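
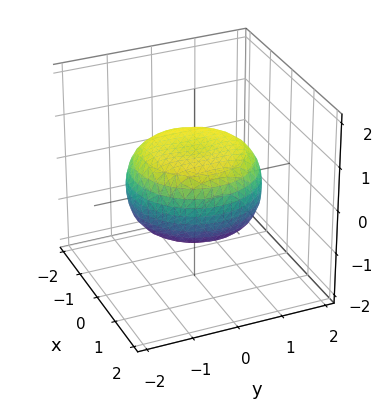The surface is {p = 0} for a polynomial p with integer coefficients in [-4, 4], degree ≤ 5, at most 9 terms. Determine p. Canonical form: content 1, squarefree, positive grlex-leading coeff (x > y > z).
x^4 + 2*x^2*y^2 + y^4 - x^2 - y^2 + 3*z^2 - 2

(a) Degree: no degree-3 surface has this shape, so deg p = 4.
(b) Symmetries: rotational symmetry about the z-axis ⇒ p depends on x, y only through x² + y².
(c) Observable constraints: a circular section at z = 0 has radius between 1 and 2.
(d) Together with the visible shape, these determine p as stated.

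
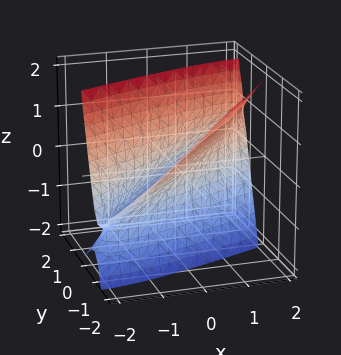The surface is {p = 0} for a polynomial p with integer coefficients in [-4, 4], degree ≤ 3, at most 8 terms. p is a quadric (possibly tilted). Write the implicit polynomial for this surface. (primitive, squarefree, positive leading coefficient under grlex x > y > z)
First, the degree is 2 — a generic line meets the surface in up to 2 points.
Then, reading off the gridlines: the surface avoids every integer z-axis point in the box; among the integer gridlines, it crosses the x-axis at x ∈ {-1, 1}.
Finally, fitting integer coefficients to these (and the overall shape) gives p.

x^2 - 3*x*y + 2*y^2 + 2*y*z - z^2 - 1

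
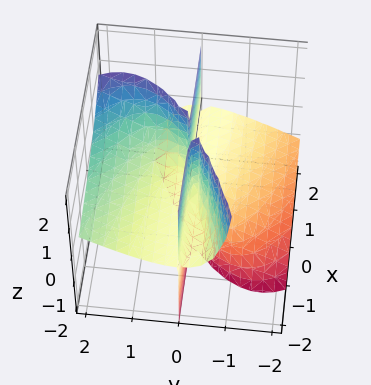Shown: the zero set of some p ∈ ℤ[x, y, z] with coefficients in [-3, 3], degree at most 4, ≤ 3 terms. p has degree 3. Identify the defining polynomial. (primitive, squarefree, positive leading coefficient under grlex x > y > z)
First, the picture has 2 separate pieces. Treating them together as one polynomial.
Then, degree: a generic line meets the surface in up to 3 points, so deg p = 3.
Next, checking where it meets the axes: one y-axis crossing is at y = 0; the visible z-axis segment lies entirely on the surface; the visible x-axis segment lies entirely on the surface.
Finally, assembling these constraints gives the stated polynomial.

2*x*y*z + 2*y^3 - 3*y^2*z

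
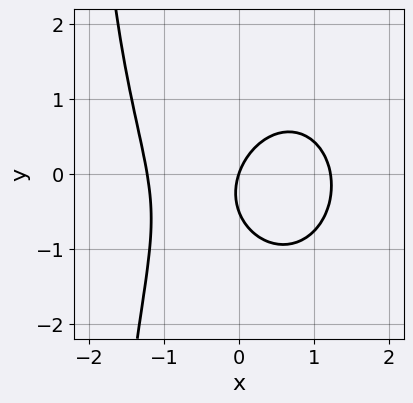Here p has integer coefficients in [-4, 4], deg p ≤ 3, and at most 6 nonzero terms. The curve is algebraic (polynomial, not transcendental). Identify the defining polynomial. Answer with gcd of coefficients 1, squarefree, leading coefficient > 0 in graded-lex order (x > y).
2*x^3 + x*y^2 + 2*y^2 - 3*x + y

Degree: the shape is more complex than any degree-2 curve, so deg p = 3.
Observable constraints: it crosses the x-axis at the gridline x = 0; one y-axis crossing is at y = 0.
Matching integer coefficients to the picture gives p.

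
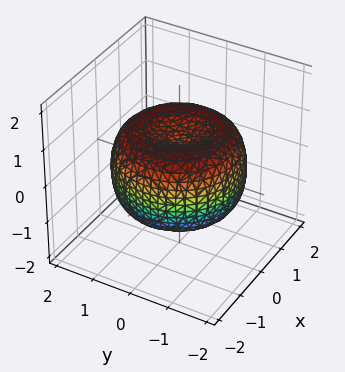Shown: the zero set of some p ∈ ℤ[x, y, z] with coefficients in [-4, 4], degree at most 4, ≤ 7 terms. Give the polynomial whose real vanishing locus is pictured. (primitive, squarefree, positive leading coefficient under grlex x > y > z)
Degree: a generic line meets the surface in up to 4 points, so deg p = 4.
Symmetries: rotational symmetry about the z-axis ⇒ p depends on x, y only through x² + y².
Against the integer gridlines: a circular section at z = 0 has radius between 1 and 2.
Together with the visible shape, these determine p as stated.

x^4 + 2*x^2*y^2 + y^4 - 2*x^2 - 2*y^2 + 2*z^2 - 1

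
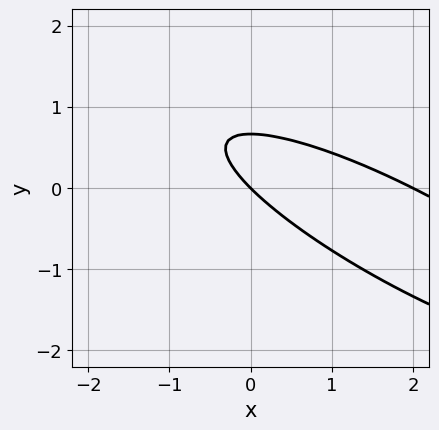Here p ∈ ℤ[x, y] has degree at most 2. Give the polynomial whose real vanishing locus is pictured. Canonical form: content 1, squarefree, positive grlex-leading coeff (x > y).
Degree: the shape is more complex than any degree-1 curve, so deg p = 2.
Checking where it meets the axes: it crosses the y-axis at the gridline y = 0; the x-axis gridline crossings are at x ∈ {0, 2}.
Together with the visible shape, these determine p as stated.

x^2 + 3*x*y + 3*y^2 - 2*x - 2*y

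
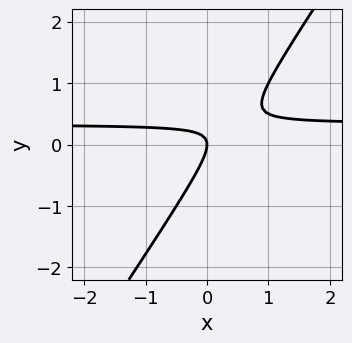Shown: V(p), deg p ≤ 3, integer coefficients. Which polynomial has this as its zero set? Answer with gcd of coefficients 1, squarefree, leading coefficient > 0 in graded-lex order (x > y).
3*x*y - 2*y^2 - x

(a) deg p = 2. The shape is more complex than any degree-1 curve.
(b) Observable constraints: one y-axis crossing is at y = 0; one x-axis crossing is at x = 0.
(c) Together with the visible shape, these determine p as stated.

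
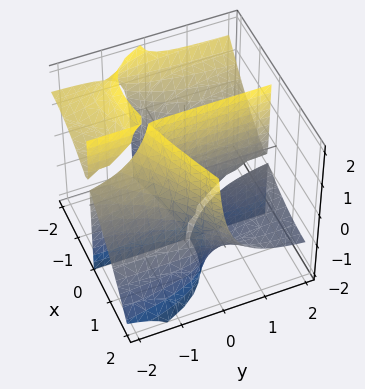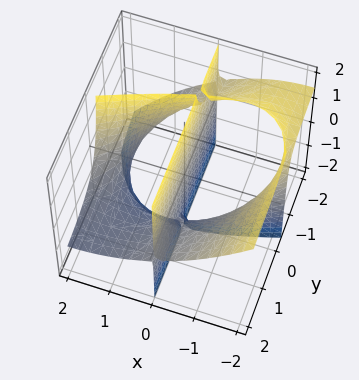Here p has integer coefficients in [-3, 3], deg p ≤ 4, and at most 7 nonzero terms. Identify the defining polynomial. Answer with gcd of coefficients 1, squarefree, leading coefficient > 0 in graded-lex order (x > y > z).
(a) The degree is 3 — the shape is more complex than any degree-2 surface.
(b) Checking where it meets the axes: it meets the x-axis at x = 0 (among the integer gridlines); the visible z-axis segment lies entirely on the surface.
(c) Solving for integer coefficients yields p as stated. Check: (0, -2, 0) on the y-axis lies on the surface, and p(0, -2, 0) = 0. ✓

x^3 - 2*x^2*y - 3*x*y*z - x*z - 3*x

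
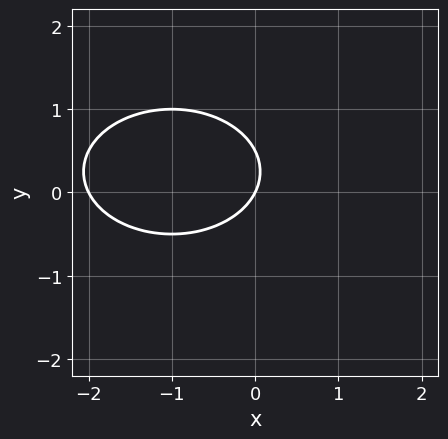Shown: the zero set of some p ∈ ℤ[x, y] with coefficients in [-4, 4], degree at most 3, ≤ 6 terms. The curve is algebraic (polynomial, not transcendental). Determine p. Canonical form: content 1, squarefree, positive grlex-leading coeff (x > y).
x^2 + 2*y^2 + 2*x - y

First, degree: the shape is more complex than any degree-1 curve, so deg p = 2.
Next, from the visible intercepts: it meets the y-axis at y = 0 (among the integer gridlines); the x-axis gridline crossings are at x ∈ {-2, 0}.
Finally, matching integer coefficients to the picture gives p.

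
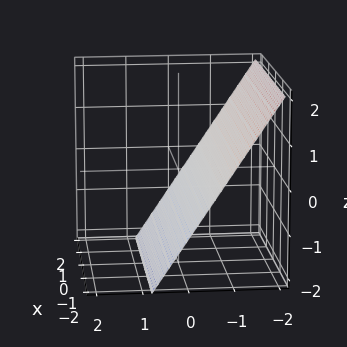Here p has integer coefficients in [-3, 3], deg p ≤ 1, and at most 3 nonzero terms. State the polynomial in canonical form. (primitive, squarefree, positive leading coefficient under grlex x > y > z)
1. Degree: every cross-section is a straight line — this is a plane, so deg p = 1.
2. Checking where it meets the axes: it misses every integer gridline on the x-axis; it crosses the z-axis at the gridline z = -1.
3. Solving for integer coefficients yields p as stated.

3*y + 2*z + 2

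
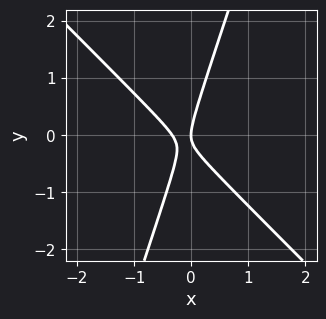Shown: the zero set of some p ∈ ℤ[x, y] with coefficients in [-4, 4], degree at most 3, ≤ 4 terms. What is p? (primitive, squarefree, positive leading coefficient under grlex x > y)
1. Degree: the shape is more complex than any degree-1 curve, so deg p = 2.
2. Against the integer gridlines: it crosses the y-axis at the gridline y = 0; it crosses the x-axis at the gridline x = 0.
3. The integer polynomial consistent with all of this is the stated p.

3*x^2 + 2*x*y - y^2 + x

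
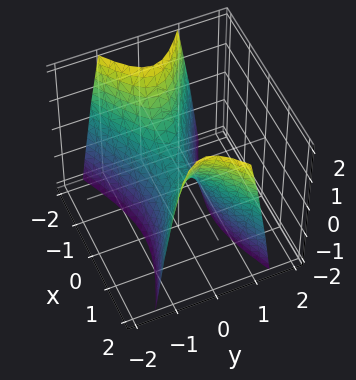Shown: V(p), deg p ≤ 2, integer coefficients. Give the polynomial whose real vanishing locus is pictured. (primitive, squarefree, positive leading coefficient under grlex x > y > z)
x^2 - 3*y^2 - z

First, degree: a hyperbolic paraboloid; a quadric, so deg p = 2.
Next, symmetries: mirror symmetry x ↦ −x ⇒ only even powers of x; it's symmetric under y → −y, forcing even powers of y.
Then, from the visible intercepts: it crosses the x-axis at the gridline x = 0; one z-axis crossing is at z = 0; one y-axis crossing is at y = 0.
Finally, matching integer coefficients to the picture gives p.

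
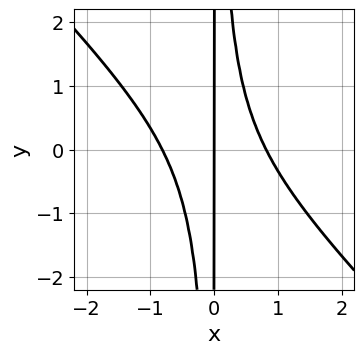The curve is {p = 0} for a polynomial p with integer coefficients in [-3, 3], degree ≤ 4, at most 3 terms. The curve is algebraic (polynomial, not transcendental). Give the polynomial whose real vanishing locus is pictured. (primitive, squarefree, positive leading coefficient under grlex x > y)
1. deg p = 3. A generic line meets the curve in up to 3 points.
2. From the visible intercepts: the visible y-axis segment lies entirely on the curve; it meets the x-axis at x = 0 (among the integer gridlines).
3. These observations pin down the coefficients.

3*x^3 + 3*x^2*y - 2*x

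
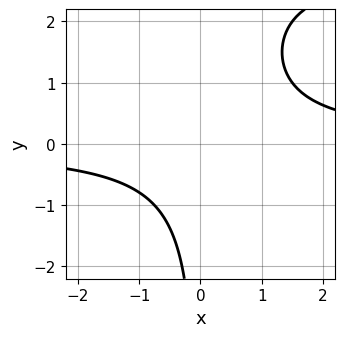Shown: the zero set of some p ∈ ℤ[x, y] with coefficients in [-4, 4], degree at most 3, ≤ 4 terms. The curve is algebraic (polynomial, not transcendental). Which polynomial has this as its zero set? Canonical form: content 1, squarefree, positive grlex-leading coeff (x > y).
deg p = 3.
Against the integer gridlines: it misses every integer gridline on the y-axis; no x-intercept at any integer in the box.
Solving for integer coefficients yields p as stated.

x*y^2 - 3*x*y + 3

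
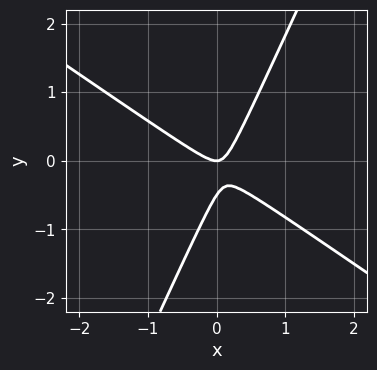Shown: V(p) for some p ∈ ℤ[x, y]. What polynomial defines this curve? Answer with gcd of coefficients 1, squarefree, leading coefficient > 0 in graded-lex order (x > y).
First, the degree is 2 — the shape is more complex than any degree-1 curve.
Next, against the integer gridlines: one y-axis crossing is at y = 0; one x-axis crossing is at x = 0.
Finally, these observations pin down the coefficients.

3*x^2 + 3*x*y - 2*y^2 - y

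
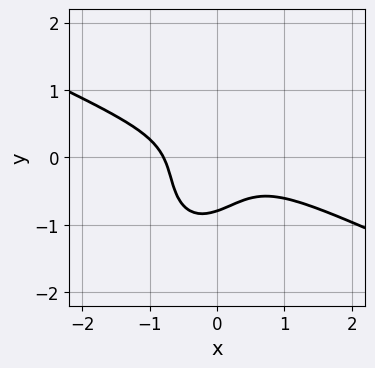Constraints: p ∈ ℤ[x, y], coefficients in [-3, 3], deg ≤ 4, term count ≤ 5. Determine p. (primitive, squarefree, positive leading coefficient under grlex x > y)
2*x^3 + 3*x^2*y - 2*x*y^2 + 2*y^3 + 1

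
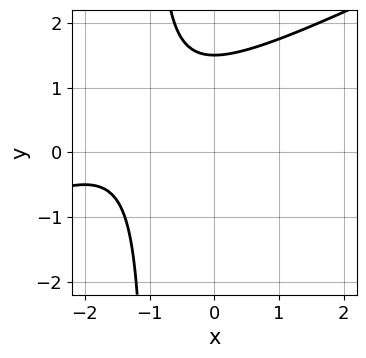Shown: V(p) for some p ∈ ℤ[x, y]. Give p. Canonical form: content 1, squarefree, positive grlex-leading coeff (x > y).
x^2 - 2*x*y + 3*x - 2*y + 3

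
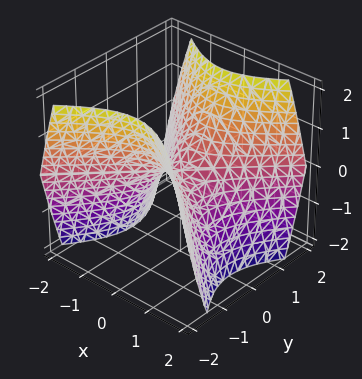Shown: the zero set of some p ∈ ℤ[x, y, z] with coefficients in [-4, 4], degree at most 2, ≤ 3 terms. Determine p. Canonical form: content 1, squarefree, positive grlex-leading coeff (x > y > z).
x^2 - y^2 + z

(a) The degree is 2 — a hyperbolic paraboloid; a quadric.
(b) Symmetries: it's symmetric under y → −y, forcing even powers of y; it's symmetric under x → −x, forcing even powers of x.
(c) From the axis intercepts and sections: one y-axis crossing is at y = 0; one x-axis crossing is at x = 0.
(d) Fitting integer coefficients to these (and the overall shape) gives p.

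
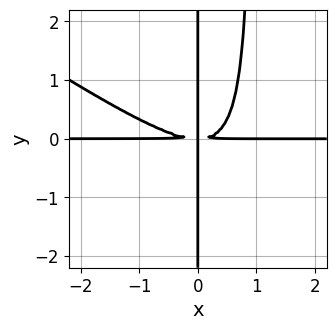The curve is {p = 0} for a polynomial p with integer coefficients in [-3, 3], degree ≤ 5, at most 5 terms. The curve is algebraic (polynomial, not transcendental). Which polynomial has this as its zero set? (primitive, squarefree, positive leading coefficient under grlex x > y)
1. The degree is 4 — a generic line meets the curve in up to 4 points.
2. From the axis intercepts and sections: every point of the y-axis in the box is on the curve; every point of the x-axis in the box is on the curve.
3. Assembling these constraints gives the stated polynomial.

2*x^3*y + 3*x^2*y^2 - 3*x*y^2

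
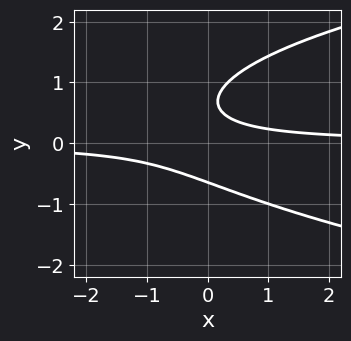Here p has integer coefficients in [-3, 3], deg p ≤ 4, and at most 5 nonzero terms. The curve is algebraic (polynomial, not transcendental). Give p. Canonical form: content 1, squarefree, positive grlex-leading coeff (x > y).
1. deg p = 3.
2. Against the integer gridlines: no x-intercept at any integer in the box.
3. Assembling these constraints gives the stated polynomial.

3*y^3 - 3*x*y - 2*y^2 - y + 1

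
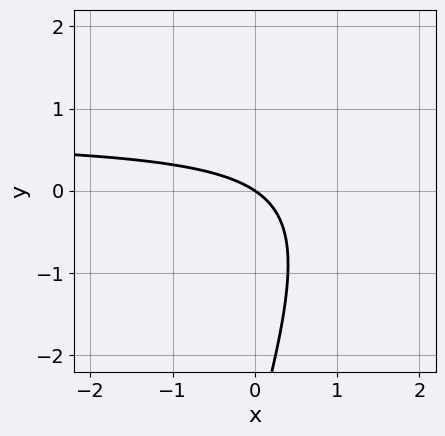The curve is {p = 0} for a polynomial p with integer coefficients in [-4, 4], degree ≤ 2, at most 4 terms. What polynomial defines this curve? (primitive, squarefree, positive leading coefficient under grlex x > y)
The degree is 2 — no degree-1 curve has this shape.
From the axis intercepts and sections: it crosses the y-axis at the gridline y = 0; it crosses the x-axis at the gridline x = 0.
The integer polynomial consistent with all of this is the stated p.

3*x*y - y^2 - 2*x - 3*y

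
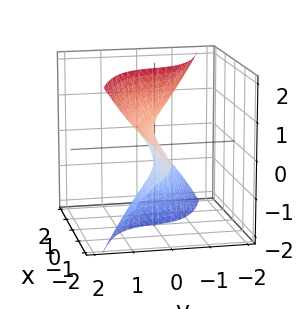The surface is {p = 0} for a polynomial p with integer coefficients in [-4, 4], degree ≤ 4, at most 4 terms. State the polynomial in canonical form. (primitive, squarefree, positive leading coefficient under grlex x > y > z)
2*x*z^2 + 3*y^3 + 2*y

The degree is 3 — no degree-2 surface has this shape.
Against the integer gridlines: it crosses the y-axis at the gridline y = 0; every point of the z-axis in the box is on the surface.
Assembling these constraints gives the stated polynomial. Check: (1, 0, 0) on the x-axis lies on the surface, and p(1, 0, 0) = 0. ✓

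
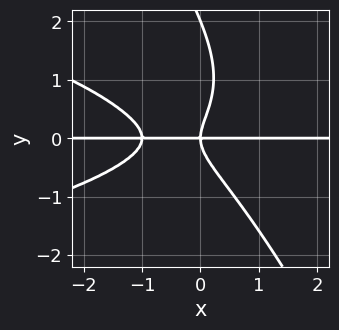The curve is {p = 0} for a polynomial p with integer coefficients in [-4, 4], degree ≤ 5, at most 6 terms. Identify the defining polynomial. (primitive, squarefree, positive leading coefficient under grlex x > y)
(a) Degree: a generic line meets the curve in up to 4 points, so deg p = 4.
(b) Against the integer gridlines: the y-axis gridline crossings are at y ∈ {0, 2}; the visible x-axis segment lies entirely on the curve.
(c) Fitting integer coefficients to these (and the overall shape) gives p.

2*x*y^3 + y^4 + 2*x^2*y - 2*y^3 + 2*x*y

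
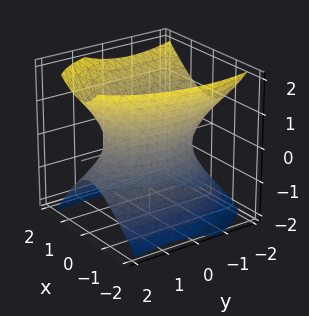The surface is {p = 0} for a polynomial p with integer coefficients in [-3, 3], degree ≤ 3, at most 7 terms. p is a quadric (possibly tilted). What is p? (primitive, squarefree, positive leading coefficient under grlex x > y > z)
3*x^2 - x*z + y^2 + y*z - 2*z^2 - 2

Degree: a generic line meets the surface in up to 2 points, so deg p = 2.
Observable constraints: it misses every integer gridline on the z-axis.
Together with the visible shape, these determine p as stated.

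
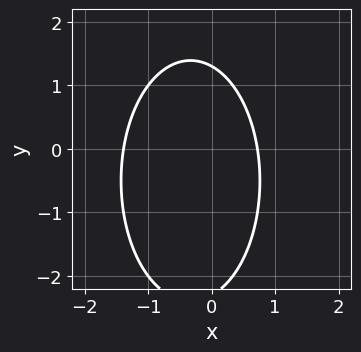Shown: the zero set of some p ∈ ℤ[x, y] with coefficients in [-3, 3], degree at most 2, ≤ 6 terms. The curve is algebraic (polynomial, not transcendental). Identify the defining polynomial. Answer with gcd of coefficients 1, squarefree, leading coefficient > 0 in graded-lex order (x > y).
(a) deg p = 2. A generic line meets the curve in up to 2 points.
(b) The integer polynomial consistent with all of this is the stated p.

3*x^2 + y^2 + 2*x + y - 3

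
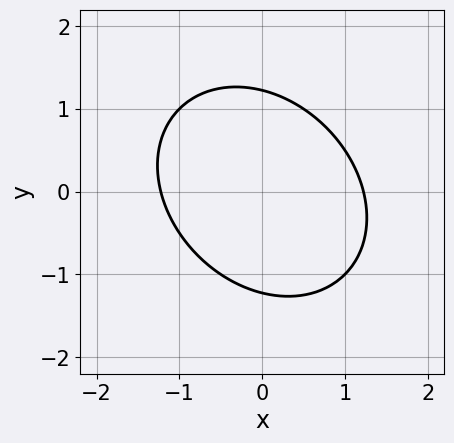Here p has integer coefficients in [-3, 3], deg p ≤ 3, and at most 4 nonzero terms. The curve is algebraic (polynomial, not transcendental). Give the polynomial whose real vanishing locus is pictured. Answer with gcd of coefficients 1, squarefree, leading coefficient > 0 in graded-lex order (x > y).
2*x^2 + x*y + 2*y^2 - 3

First, the degree is 2 — no degree-1 curve has this shape.
Finally, solving for integer coefficients yields p as stated.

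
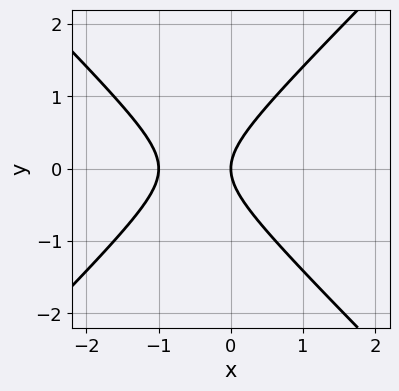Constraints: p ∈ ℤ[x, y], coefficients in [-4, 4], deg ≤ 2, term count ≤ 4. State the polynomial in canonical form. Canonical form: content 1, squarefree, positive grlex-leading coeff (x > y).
x^2 - y^2 + x

1. The degree is 2 — the shape is more complex than any degree-1 curve.
2. Symmetries: mirror symmetry y ↦ −y ⇒ only even powers of y.
3. Observable constraints: the x-axis gridline crossings are at x ∈ {-1, 0}; it meets the y-axis at y = 0 (among the integer gridlines).
4. The integer polynomial consistent with all of this is the stated p.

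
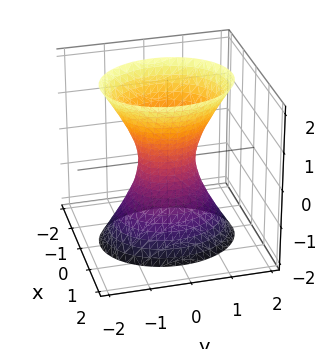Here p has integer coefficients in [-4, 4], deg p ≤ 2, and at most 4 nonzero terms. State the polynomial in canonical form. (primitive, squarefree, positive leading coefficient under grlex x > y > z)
First, the degree is 2 — one connected sheet with a waist; a quadric.
Next, symmetries: the y ↦ −y reflection is a symmetry, so y appears only in even powers; the x ↦ −x reflection is a symmetry, so x appears only in even powers; mirror symmetry z ↦ −z ⇒ only even powers of z.
Then, against the integer gridlines: the surface avoids every integer z-axis point in the box.
Finally, matching integer coefficients to the picture gives p.

3*x^2 + 2*y^2 - z^2 - 1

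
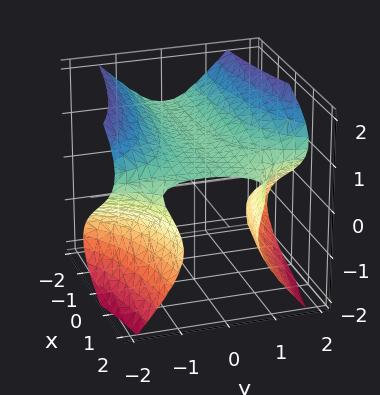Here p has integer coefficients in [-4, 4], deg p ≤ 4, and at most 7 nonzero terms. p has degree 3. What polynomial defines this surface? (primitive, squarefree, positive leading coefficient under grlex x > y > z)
1. Degree: a generic line meets the surface in up to 3 points, so deg p = 3.
2. From the axis intercepts and sections: it misses every integer gridline on the x-axis; the surface avoids every integer y-axis point in the box.
3. These observations pin down the coefficients. Check: (0, 0, 1) on the z-axis lies on the surface, and p(0, 0, 1) = 0. ✓

2*x*y^2 - 3*y^2*z + 3*z^3 + y - 3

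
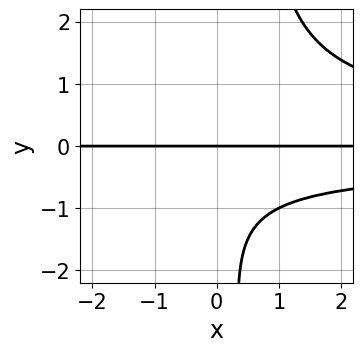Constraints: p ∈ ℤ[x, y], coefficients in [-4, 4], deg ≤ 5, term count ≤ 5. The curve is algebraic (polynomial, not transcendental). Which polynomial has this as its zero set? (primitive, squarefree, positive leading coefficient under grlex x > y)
2*x*y^3 - y^3 - 2*y^2 - 3*y

The degree is 4 — no degree-3 curve has this shape.
Observable constraints: it crosses the y-axis at the gridline y = 0; every point of the x-axis in the box is on the curve.
Solving for integer coefficients yields p as stated.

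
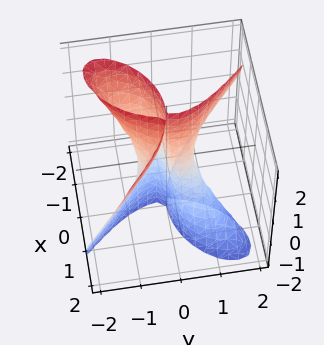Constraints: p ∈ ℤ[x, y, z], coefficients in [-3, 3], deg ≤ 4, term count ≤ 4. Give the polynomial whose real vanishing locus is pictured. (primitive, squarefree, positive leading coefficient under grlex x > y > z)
2*x^3 + 3*x*y*z + 2*y^3 - y

1. deg p = 3.
2. Checking where it meets the axes: it crosses the y-axis at the gridline y = 0; every point of the z-axis in the box is on the surface.
3. Assembling these constraints gives the stated polynomial.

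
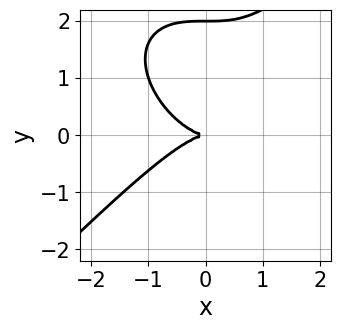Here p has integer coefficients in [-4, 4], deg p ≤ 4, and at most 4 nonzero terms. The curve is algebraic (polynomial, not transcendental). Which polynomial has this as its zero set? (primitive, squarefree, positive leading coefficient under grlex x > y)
(a) Degree: a generic line meets the curve in up to 3 points, so deg p = 3.
(b) From the visible intercepts: the y-axis gridline crossings are at y ∈ {0, 2}; one x-axis crossing is at x = 0.
(c) Together with the visible shape, these determine p as stated.

x^3 - y^3 + 2*y^2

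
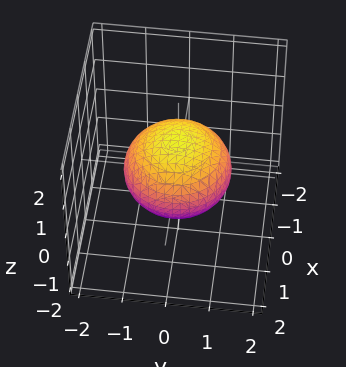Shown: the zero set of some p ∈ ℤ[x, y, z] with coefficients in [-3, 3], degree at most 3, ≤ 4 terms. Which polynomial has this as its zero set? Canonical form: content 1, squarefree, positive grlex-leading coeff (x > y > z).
2*x^2 + 2*y^2 + 3*z^2 - 3

1. deg p = 2. A generic line meets the surface in up to 2 points.
2. Symmetries: rotational symmetry about the z-axis ⇒ p depends on x, y only through x² + y².
3. From the visible intercepts: the z-axis gridline crossings are at z ∈ {-1, 1}; a circular section at z = 0 has radius between 1 and 2.
4. Assembling these constraints gives the stated polynomial.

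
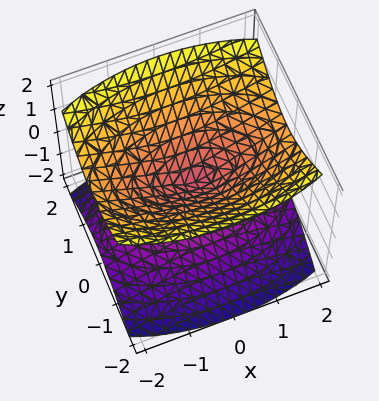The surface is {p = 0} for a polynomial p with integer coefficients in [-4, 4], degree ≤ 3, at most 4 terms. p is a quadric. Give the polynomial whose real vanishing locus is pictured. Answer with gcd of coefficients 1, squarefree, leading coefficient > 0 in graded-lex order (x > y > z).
(a) I count 2 distinct pieces. They look like related sheets of one shape, so recover p as a whole.
(b) The degree is 2 — a double cone through the origin; a quadric.
(c) Symmetries: the z ↦ −z reflection is a symmetry, so z appears only in even powers; it's symmetric under x → −x, forcing even powers of x; the y ↦ −y reflection is a symmetry, so y appears only in even powers.
(d) Observable constraints: it crosses the x-axis at the gridline x = 0; it crosses the y-axis at the gridline y = 0; it meets the z-axis at z = 0 (among the integer gridlines).
(e) Fitting integer coefficients to these (and the overall shape) gives p.

x^2 + 3*y^2 - 3*z^2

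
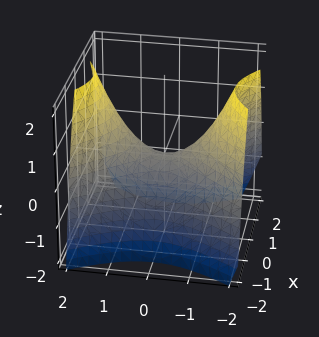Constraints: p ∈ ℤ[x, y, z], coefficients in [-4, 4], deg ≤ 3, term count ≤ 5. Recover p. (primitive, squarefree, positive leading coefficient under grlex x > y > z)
3*x^2 - 2*y^2 + 3*z

The degree is 2 — a saddle surface; a quadric.
Symmetries: the y ↦ −y reflection is a symmetry, so y appears only in even powers; mirror symmetry x ↦ −x ⇒ only even powers of x.
Reading off the gridlines: it meets the x-axis at x = 0 (among the integer gridlines); it meets the z-axis at z = 0 (among the integer gridlines); it crosses the y-axis at the gridline y = 0.
Fitting integer coefficients to these (and the overall shape) gives p.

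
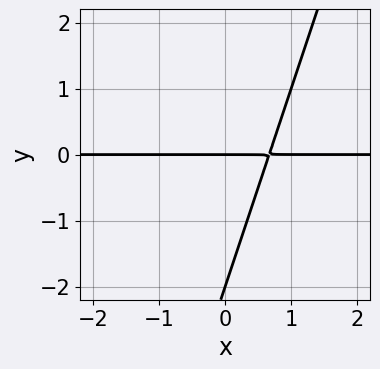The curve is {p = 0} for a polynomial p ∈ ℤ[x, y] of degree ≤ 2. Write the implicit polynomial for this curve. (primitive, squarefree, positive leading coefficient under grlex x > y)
The degree is 2 — the shape is more complex than any degree-1 curve.
Reading off the gridlines: the visible x-axis segment lies entirely on the curve; among the integer gridlines, it crosses the y-axis at y ∈ {-2, 0}.
Fitting integer coefficients to these (and the overall shape) gives p.

3*x*y - y^2 - 2*y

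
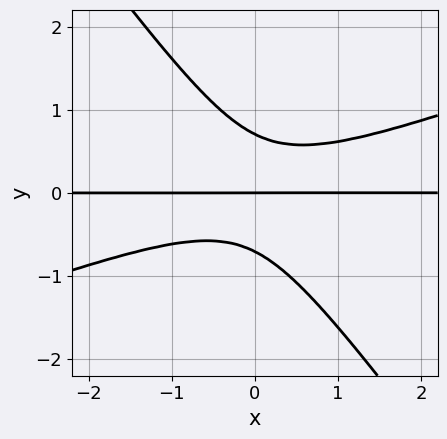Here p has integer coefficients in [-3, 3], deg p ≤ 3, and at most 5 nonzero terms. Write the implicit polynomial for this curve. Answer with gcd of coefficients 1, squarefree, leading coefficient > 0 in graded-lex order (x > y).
x^2*y - 2*x*y^2 - 2*y^3 + y

1. The degree is 3 — no degree-2 curve has this shape.
2. Checking where it meets the axes: it crosses the y-axis at the gridline y = 0; the visible x-axis segment lies entirely on the curve.
3. Fitting integer coefficients to these (and the overall shape) gives p.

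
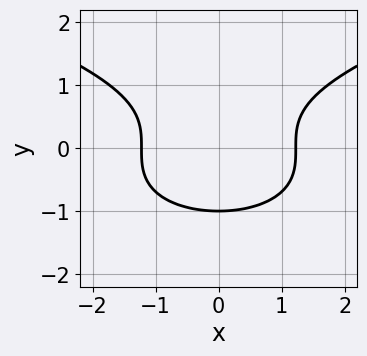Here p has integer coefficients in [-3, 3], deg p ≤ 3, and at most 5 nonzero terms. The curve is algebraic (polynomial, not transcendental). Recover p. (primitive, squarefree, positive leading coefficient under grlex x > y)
deg p = 3. A generic line meets the curve in up to 3 points.
Symmetries: mirror symmetry x ↦ −x ⇒ only even powers of x.
Reading off the gridlines: it meets the y-axis at y = -1 (among the integer gridlines).
Matching integer coefficients to the picture gives p.

3*y^3 - 2*x^2 + 3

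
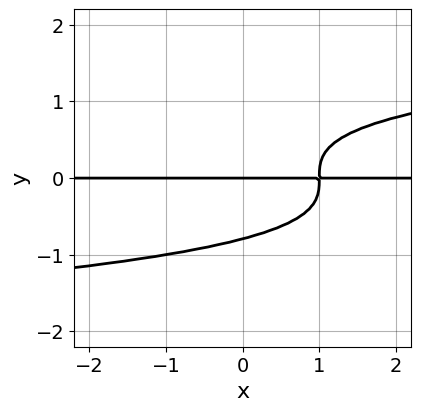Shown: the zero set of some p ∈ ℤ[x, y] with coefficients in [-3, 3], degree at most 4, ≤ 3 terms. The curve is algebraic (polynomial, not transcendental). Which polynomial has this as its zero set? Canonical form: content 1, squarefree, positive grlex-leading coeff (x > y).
(a) deg p = 4.
(b) Reading off the gridlines: the visible x-axis segment lies entirely on the curve; one y-axis crossing is at y = 0.
(c) Assembling these constraints gives the stated polynomial.

2*y^4 - x*y + y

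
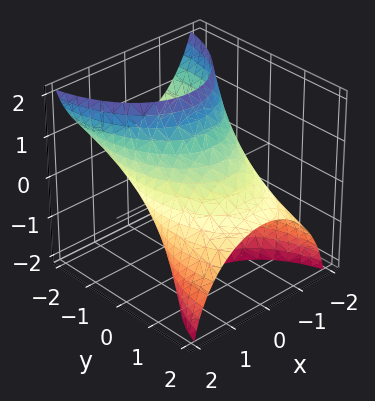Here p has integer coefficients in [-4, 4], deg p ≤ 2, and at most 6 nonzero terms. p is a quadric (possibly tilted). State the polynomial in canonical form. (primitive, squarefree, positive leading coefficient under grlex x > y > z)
2*x^2 + y^2 + 3*y*z + z^2 - 3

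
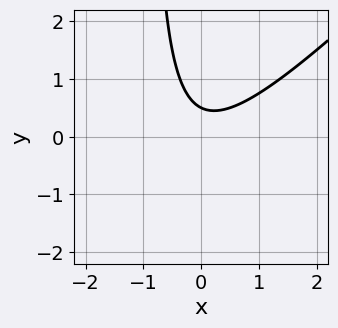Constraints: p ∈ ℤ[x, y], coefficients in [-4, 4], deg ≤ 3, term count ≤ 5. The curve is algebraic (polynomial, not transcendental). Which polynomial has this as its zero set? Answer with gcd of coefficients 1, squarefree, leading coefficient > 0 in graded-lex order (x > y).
2*x^2 - 2*x*y - 2*y + 1

(a) The degree is 2 — a generic line meets the curve in up to 2 points.
(b) Observable constraints: it misses every integer gridline on the x-axis.
(c) Fitting integer coefficients to these (and the overall shape) gives p.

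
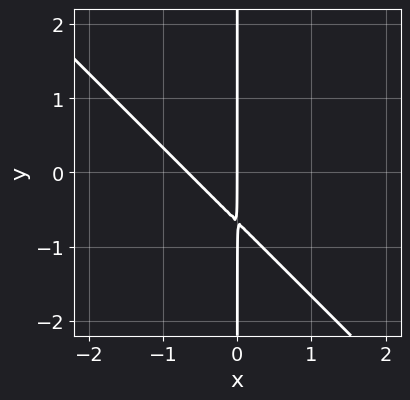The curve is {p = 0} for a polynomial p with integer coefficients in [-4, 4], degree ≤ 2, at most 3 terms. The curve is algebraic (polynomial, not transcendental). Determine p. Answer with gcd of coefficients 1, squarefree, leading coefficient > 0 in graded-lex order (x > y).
3*x^2 + 3*x*y + 2*x

(a) Degree: the shape is more complex than any degree-1 curve, so deg p = 2.
(b) Against the integer gridlines: it crosses the x-axis at the gridline x = 0; the visible y-axis segment lies entirely on the curve.
(c) Solving for integer coefficients yields p as stated.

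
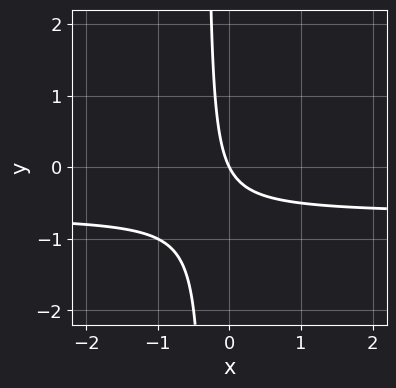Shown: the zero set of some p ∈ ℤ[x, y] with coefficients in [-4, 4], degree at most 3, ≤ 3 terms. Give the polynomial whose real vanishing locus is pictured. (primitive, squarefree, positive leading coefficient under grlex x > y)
3*x*y + 2*x + y

First, degree: a generic line meets the curve in up to 2 points, so deg p = 2.
Next, against the integer gridlines: it meets the x-axis at x = 0 (among the integer gridlines); it crosses the y-axis at the gridline y = 0.
Finally, putting this together gives p.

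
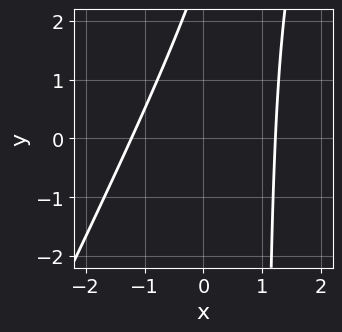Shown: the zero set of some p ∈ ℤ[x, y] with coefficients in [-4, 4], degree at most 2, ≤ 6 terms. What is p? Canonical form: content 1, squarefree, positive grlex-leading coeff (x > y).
(a) deg p = 2.
(b) Checking where it meets the axes: it misses every integer gridline on the y-axis.
(c) Assembling these constraints gives the stated polynomial.

2*x^2 - x*y + y - 3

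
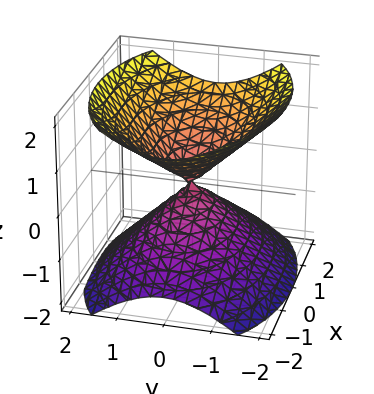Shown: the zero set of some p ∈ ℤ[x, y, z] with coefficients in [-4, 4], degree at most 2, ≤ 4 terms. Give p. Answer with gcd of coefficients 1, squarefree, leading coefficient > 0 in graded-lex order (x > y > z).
x^2 + 2*y^2 - 2*z^2

First, there are 2 components. Treating them together as one polynomial.
Then, the degree is 2 — two nappes meeting at a single point; a quadric.
Then, symmetries: mirror symmetry z ↦ −z ⇒ only even powers of z; it's symmetric under x → −x, forcing even powers of x; the y ↦ −y reflection is a symmetry, so y appears only in even powers.
Then, from the visible intercepts: it meets the z-axis at z = 0 (among the integer gridlines); one y-axis crossing is at y = 0; it meets the x-axis at x = 0 (among the integer gridlines).
Finally, the integer polynomial consistent with all of this is the stated p.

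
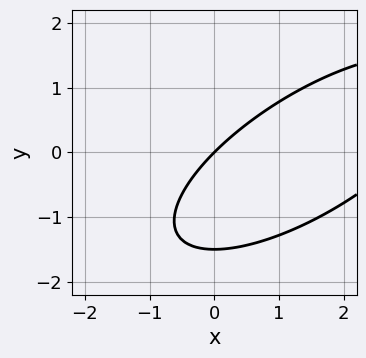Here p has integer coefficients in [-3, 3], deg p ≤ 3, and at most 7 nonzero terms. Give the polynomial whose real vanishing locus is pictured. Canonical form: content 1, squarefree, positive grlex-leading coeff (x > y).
x^2 - 2*x*y + 2*y^2 - 3*x + 3*y

(a) deg p = 2. A generic line meets the curve in up to 2 points.
(b) Against the integer gridlines: it crosses the y-axis at the gridline y = 0; it meets the x-axis at x = 0 (among the integer gridlines).
(c) Assembling these constraints gives the stated polynomial.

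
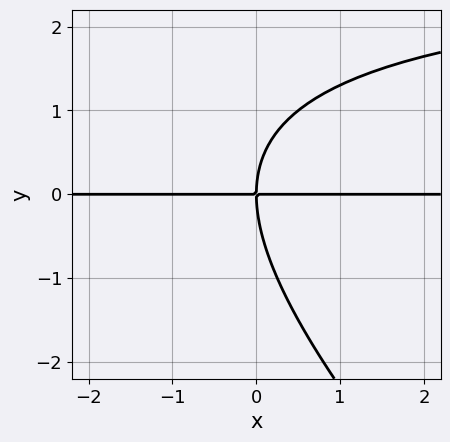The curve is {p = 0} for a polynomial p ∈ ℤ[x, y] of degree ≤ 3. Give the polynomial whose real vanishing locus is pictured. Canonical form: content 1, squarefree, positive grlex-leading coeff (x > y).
x*y^2 + y^3 - 3*x*y

First, degree: a generic line meets the curve in up to 3 points, so deg p = 3.
Next, from the visible intercepts: one y-axis crossing is at y = 0; the visible x-axis segment lies entirely on the curve.
Finally, putting this together gives p.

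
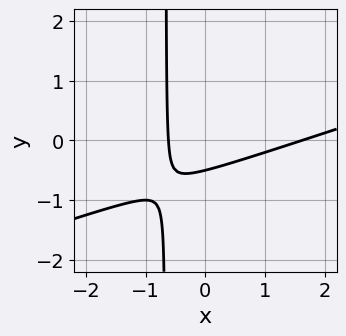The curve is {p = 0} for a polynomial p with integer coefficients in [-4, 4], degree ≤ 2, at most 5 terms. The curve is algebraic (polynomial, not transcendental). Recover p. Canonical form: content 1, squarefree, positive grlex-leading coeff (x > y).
First, the degree is 2 — the shape is more complex than any degree-1 curve.
Finally, matching integer coefficients to the picture gives p.

x^2 - 3*x*y - x - 2*y - 1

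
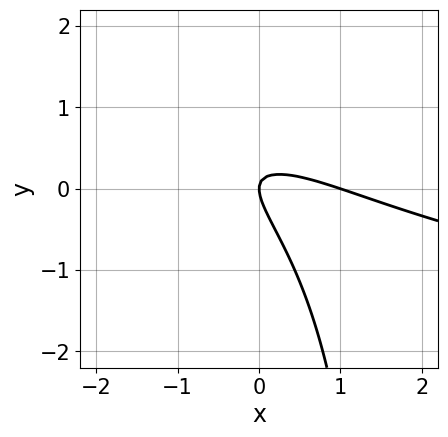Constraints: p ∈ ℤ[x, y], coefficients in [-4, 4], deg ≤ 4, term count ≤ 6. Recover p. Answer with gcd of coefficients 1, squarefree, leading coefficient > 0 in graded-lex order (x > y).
x*y^2 - x^2 - 3*x*y - 2*y^2 + x

deg p = 3.
From the visible intercepts: it meets the y-axis at y = 0 (among the integer gridlines); the x-axis gridline crossings are at x ∈ {0, 1}.
These observations pin down the coefficients.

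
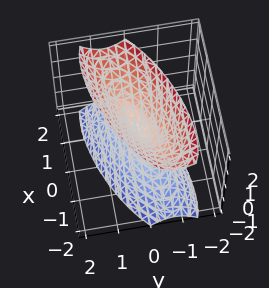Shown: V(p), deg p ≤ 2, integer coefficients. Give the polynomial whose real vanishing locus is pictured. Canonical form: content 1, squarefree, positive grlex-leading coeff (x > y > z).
I count 2 distinct pieces. Treating them together as one polynomial.
deg p = 2. A generic line meets the surface in up to 2 points.
Reading off the gridlines: one y-axis crossing is at y = 0; one x-axis crossing is at x = 0.
The integer polynomial consistent with all of this is the stated p.

x^2 - 2*x*y + 3*y^2 - z^2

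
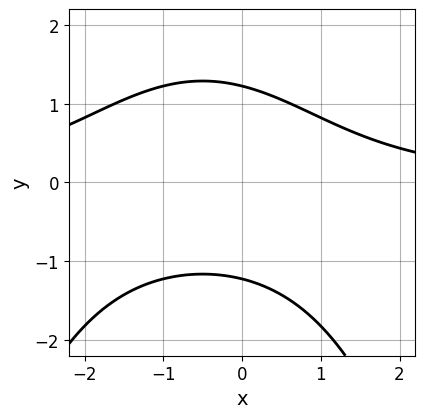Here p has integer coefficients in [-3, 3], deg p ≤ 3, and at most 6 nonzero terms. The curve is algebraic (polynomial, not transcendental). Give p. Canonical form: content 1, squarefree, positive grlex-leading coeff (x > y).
x^2*y + x*y + 2*y^2 - 3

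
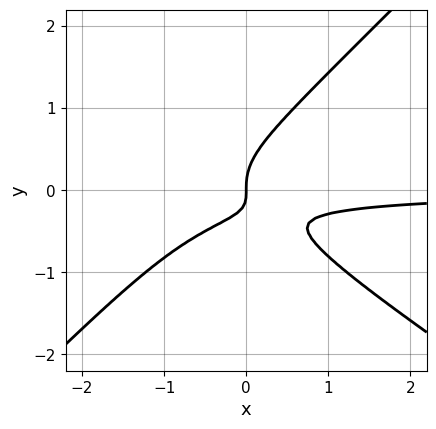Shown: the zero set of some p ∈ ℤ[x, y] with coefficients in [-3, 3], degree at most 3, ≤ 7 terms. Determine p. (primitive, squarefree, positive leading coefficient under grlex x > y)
(a) Degree: the shape is more complex than any degree-2 curve, so deg p = 3.
(b) From the visible intercepts: it crosses the x-axis at the gridline x = 0; one y-axis crossing is at y = 0.
(c) Fitting integer coefficients to these (and the overall shape) gives p.

2*x^2*y + x*y^2 - 3*y^3 + 2*x*y + x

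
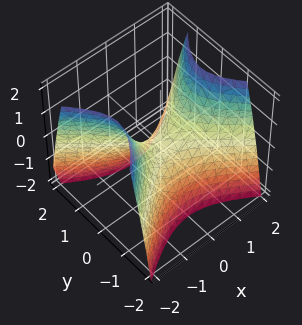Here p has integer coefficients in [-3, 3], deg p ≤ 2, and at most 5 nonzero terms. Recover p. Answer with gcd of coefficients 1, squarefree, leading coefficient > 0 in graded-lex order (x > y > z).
First, deg p = 2. A hyperbolic paraboloid; a quadric.
Next, symmetries: it's symmetric under y → −y, forcing even powers of y; the x ↦ −x reflection is a symmetry, so x appears only in even powers.
Then, checking where it meets the axes: it crosses the y-axis at the gridline y = 0; it meets the x-axis at x = 0 (among the integer gridlines).
Finally, the integer polynomial consistent with all of this is the stated p.

2*x^2 - 3*y^2 - 2*z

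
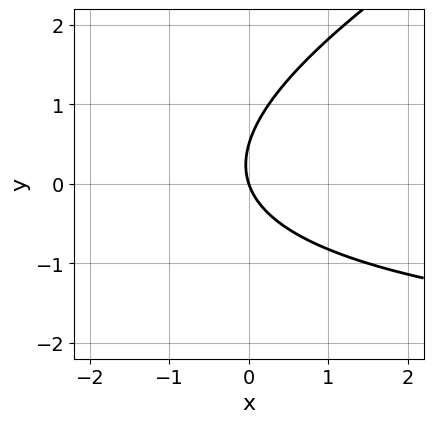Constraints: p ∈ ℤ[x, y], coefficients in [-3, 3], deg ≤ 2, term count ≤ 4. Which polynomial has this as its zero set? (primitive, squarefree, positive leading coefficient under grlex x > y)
x*y - 2*y^2 + 3*x + y

First, deg p = 2.
Then, reading off the gridlines: it meets the x-axis at x = 0 (among the integer gridlines); it crosses the y-axis at the gridline y = 0.
Finally, together with the visible shape, these determine p as stated.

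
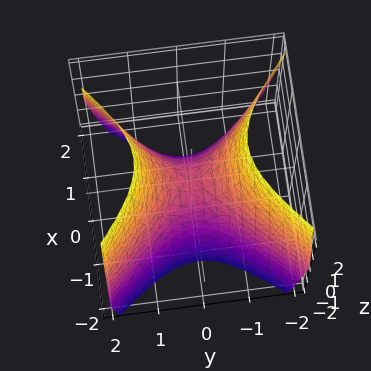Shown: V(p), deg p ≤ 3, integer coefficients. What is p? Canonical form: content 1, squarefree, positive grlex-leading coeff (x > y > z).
3*x^2 - 3*y^2 + 2*z

(a) deg p = 2.
(b) Symmetries: the x ↦ −x reflection is a symmetry, so x appears only in even powers; mirror symmetry y ↦ −y ⇒ only even powers of y.
(c) Checking where it meets the axes: one z-axis crossing is at z = 0; one x-axis crossing is at x = 0; it crosses the y-axis at the gridline y = 0.
(d) Assembling these constraints gives the stated polynomial.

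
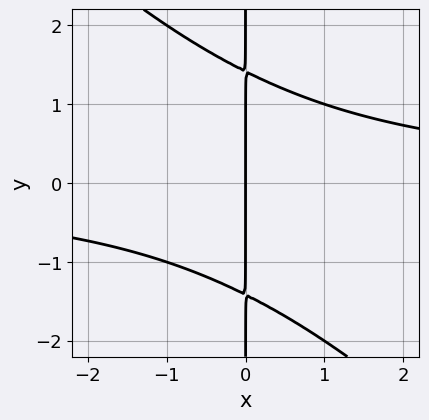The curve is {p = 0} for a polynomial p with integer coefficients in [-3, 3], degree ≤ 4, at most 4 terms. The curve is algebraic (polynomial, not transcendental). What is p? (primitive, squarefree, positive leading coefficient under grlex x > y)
(a) The degree is 3 — the shape is more complex than any degree-2 curve.
(b) From the visible intercepts: every point of the y-axis in the box is on the curve; one x-axis crossing is at x = 0.
(c) Solving for integer coefficients yields p as stated.

x^2*y + x*y^2 - 2*x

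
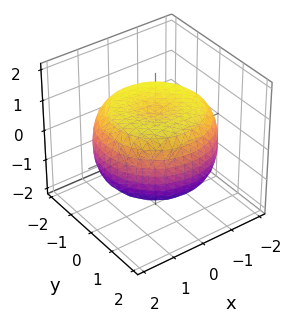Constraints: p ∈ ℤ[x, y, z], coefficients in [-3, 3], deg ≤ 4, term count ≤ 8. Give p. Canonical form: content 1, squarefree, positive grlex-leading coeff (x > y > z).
(a) deg p = 4. A generic line meets the surface in up to 4 points.
(b) Symmetries: rotational symmetry about the z-axis ⇒ p depends on x, y only through x² + y².
(c) Observable constraints: among the integer gridlines, it crosses the z-axis at z ∈ {-1, 1}; a circular section at z = -1 has radius between 1 and 2.
(d) Fitting integer coefficients to these (and the overall shape) gives p.

x^4 + 2*x^2*y^2 + y^4 - 2*x^2 - 2*y^2 + 3*z^2 - 3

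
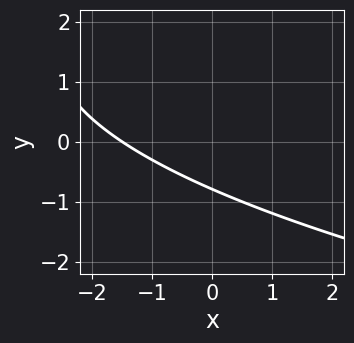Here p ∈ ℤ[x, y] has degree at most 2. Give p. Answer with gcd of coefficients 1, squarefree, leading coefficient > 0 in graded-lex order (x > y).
y^2 - 2*x - 3*y - 3

Degree: a generic line meets the curve in up to 2 points, so deg p = 2.
Solving for integer coefficients yields p as stated.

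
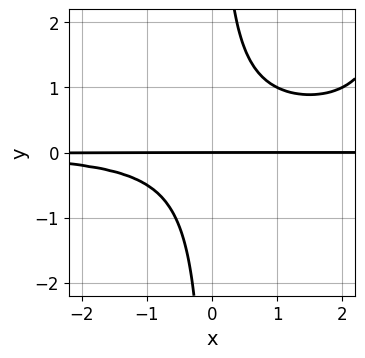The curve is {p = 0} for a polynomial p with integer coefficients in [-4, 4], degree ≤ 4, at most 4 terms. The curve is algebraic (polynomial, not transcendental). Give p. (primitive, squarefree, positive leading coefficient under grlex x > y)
x^2*y^2 - 3*x*y^2 + 2*y

Degree: no degree-3 curve has this shape, so deg p = 4.
Against the integer gridlines: it crosses the y-axis at the gridline y = 0; every point of the x-axis in the box is on the curve.
Solving for integer coefficients yields p as stated.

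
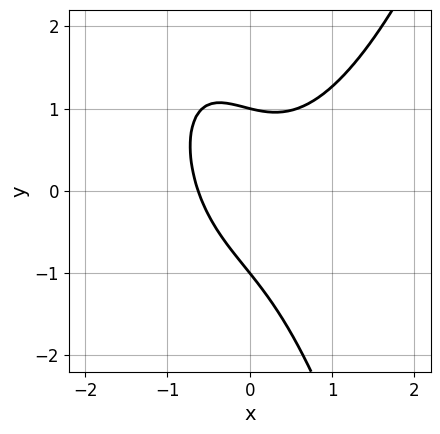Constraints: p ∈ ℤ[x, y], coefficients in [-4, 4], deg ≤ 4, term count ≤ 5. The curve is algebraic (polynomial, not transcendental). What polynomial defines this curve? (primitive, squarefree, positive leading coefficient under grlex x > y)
The degree is 3 — no degree-2 curve has this shape.
Observable constraints: the y-axis gridline crossings are at y ∈ {-1, 1}.
Solving for integer coefficients yields p as stated.

3*x^3 - 3*x*y - 2*y^2 + 2*x + 2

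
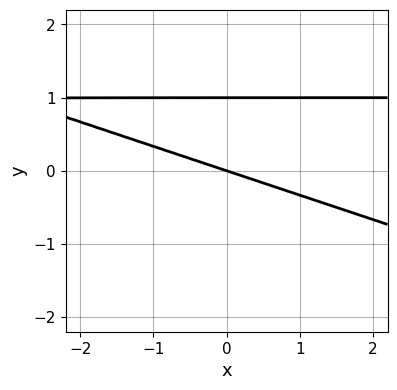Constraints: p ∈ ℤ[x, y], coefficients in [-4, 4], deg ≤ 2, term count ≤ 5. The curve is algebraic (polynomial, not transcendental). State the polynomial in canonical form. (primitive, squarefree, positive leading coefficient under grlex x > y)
x*y + 3*y^2 - x - 3*y

First, deg p = 2. No degree-1 curve has this shape.
Next, observable constraints: it crosses the x-axis at the gridline x = 0; among the integer gridlines, it crosses the y-axis at y ∈ {0, 1}.
Finally, assembling these constraints gives the stated polynomial.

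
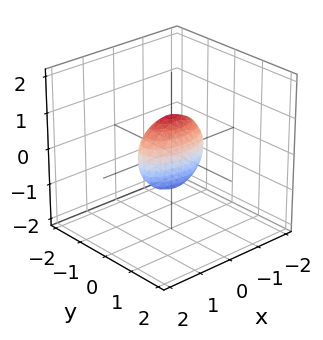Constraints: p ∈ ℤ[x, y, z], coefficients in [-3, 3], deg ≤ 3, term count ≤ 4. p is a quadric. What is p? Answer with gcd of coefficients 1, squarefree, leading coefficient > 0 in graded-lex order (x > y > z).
First, degree: bounded and convex; a quadric, so deg p = 2.
Then, symmetries: mirror symmetry z ↦ −z ⇒ only even powers of z; mirror symmetry x ↦ −x ⇒ only even powers of x; it's symmetric under y → −y, forcing even powers of y.
Then, against the integer gridlines: the x-axis gridline crossings are at x ∈ {-1, 1}; among the integer gridlines, it crosses the z-axis at z ∈ {-1, 1}.
Finally, together with the visible shape, these determine p as stated.

x^2 + 3*y^2 + z^2 - 1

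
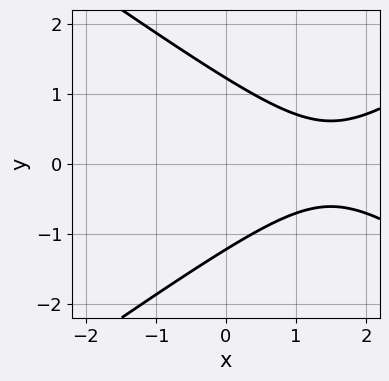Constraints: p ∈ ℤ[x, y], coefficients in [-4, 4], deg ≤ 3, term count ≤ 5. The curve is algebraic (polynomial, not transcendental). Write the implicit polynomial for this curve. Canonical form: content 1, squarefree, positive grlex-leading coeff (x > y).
x^2 - 2*y^2 - 3*x + 3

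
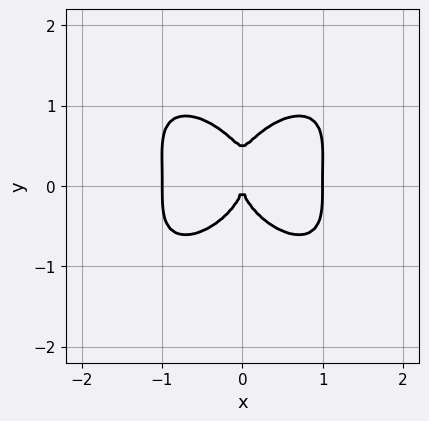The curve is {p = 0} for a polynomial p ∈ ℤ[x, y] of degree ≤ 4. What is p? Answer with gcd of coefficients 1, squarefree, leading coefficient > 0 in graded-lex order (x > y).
2*x^4 + 2*y^4 - y^3 - 2*x^2

1. deg p = 4. A generic line meets the curve in up to 4 points.
2. Symmetries: it's symmetric under x → −x, forcing even powers of x.
3. Against the integer gridlines: the x-axis gridline crossings are at x ∈ {-1, 0, 1}; it meets the y-axis at y = 0 (among the integer gridlines).
4. Together with the visible shape, these determine p as stated.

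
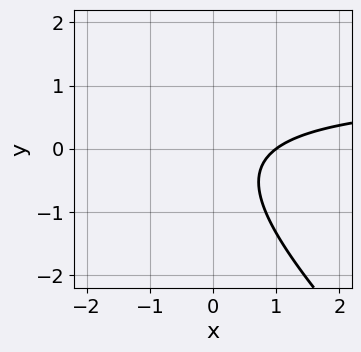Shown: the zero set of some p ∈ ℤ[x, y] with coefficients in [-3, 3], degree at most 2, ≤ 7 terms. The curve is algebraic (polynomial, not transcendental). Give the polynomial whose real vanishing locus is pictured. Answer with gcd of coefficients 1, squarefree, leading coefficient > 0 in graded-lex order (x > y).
3*x*y + 3*y^2 - 3*x + y + 3

(a) Degree: no degree-1 curve has this shape, so deg p = 2.
(b) Reading off the gridlines: it crosses the x-axis at the gridline x = 1; it misses every integer gridline on the y-axis.
(c) These observations pin down the coefficients.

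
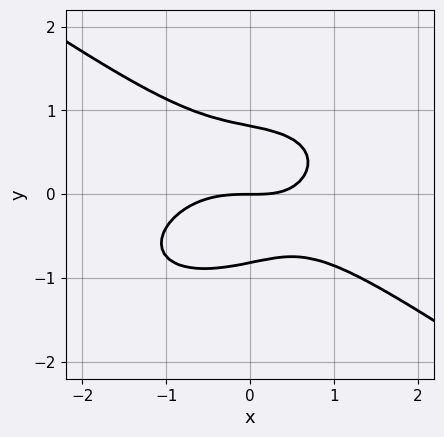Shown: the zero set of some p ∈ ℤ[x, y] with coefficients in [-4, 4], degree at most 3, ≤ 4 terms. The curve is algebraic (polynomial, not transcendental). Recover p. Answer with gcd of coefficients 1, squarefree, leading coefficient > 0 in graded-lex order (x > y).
x^3 + 3*y^3 + x*y - 2*y

1. Degree: the shape is more complex than any degree-2 curve, so deg p = 3.
2. Checking where it meets the axes: it meets the x-axis at x = 0 (among the integer gridlines); it crosses the y-axis at the gridline y = 0.
3. Putting this together gives p.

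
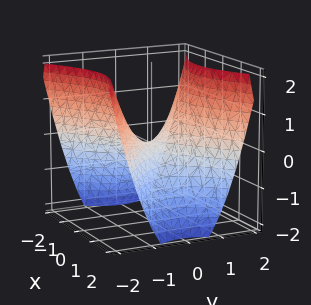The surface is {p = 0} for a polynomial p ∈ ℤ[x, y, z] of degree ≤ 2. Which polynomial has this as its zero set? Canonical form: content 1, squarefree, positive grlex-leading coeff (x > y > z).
First, the degree is 2 — a hyperbolic paraboloid; a quadric.
Next, symmetries: mirror symmetry y ↦ −y ⇒ only even powers of y; the x ↦ −x reflection is a symmetry, so x appears only in even powers.
Then, checking where it meets the axes: it crosses the z-axis at the gridline z = 0; one y-axis crossing is at y = 0; one x-axis crossing is at x = 0.
Finally, together with the visible shape, these determine p as stated.

2*x^2 - 3*y^2 + 3*z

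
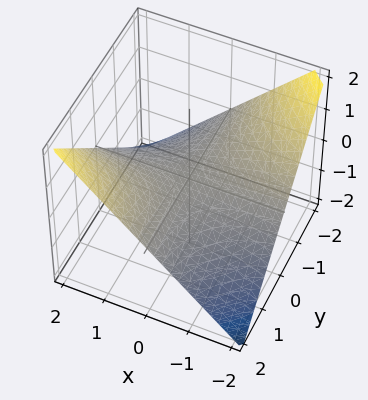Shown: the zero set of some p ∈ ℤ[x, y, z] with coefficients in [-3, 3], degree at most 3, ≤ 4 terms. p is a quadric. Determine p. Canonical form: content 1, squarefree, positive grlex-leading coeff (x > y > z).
deg p = 2.
Observable constraints: it meets the z-axis at z = 0 (among the integer gridlines); every point of the x-axis in the box is on the surface; the visible y-axis segment lies entirely on the surface.
These observations pin down the coefficients.

x*y - 2*z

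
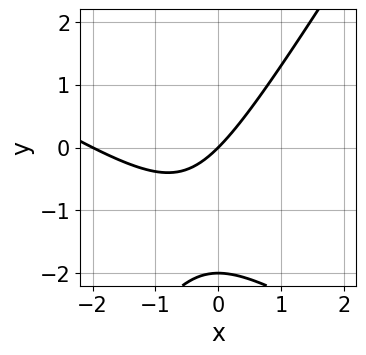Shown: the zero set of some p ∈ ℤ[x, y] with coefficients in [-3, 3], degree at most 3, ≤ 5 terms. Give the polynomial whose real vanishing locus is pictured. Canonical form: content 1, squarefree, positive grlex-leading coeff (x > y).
x^2 + x*y - y^2 + 2*x - 2*y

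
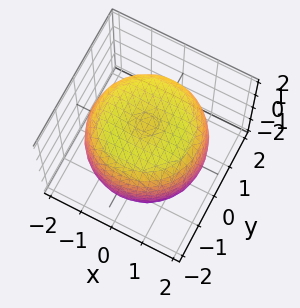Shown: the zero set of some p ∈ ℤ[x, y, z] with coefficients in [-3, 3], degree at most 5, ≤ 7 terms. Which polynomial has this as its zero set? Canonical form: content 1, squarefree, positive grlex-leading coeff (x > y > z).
x^4 + 2*x^2*y^2 + y^4 - 2*x^2 - 2*y^2 + 2*z^2 - 3

deg p = 4. No degree-3 surface has this shape.
Symmetries: rotational symmetry about the z-axis ⇒ p depends on x, y only through x² + y².
Checking where it meets the axes: a circular section at z = -1 has radius between 1 and 2.
The integer polynomial consistent with all of this is the stated p.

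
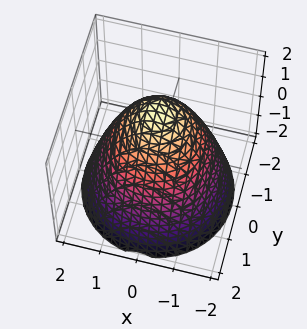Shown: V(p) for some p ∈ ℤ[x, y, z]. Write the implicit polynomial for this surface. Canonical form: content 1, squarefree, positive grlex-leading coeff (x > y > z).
1. The degree is 2 — the shape is more complex than any degree-1 surface.
2. Symmetries: the surface is invariant under rotation about z: p = q(x² + y², z).
3. From the axis intercepts and sections: a circular section at z = -1 has radius between 1 and 2; it crosses the z-axis at the gridline z = 2.
4. These observations pin down the coefficients.

x^2 + y^2 + z - 2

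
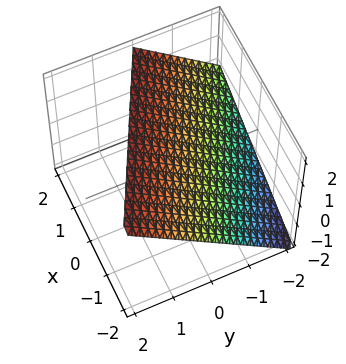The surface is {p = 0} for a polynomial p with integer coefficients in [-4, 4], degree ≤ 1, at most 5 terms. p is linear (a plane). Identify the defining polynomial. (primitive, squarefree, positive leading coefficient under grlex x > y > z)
x + 2*y - 2*z + 2

Degree: the surface is flat (a plane), so deg p = 1.
From the visible intercepts: it meets the y-axis at y = -1 (among the integer gridlines); it crosses the x-axis at the gridline x = -2.
These observations pin down the coefficients. Check: (0, 0, 1) on the z-axis lies on the surface, and p(0, 0, 1) = 0. ✓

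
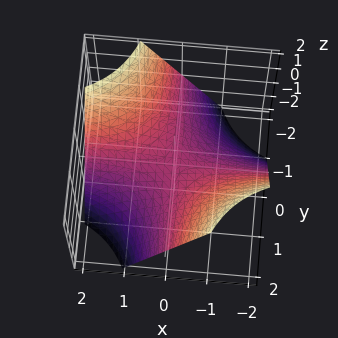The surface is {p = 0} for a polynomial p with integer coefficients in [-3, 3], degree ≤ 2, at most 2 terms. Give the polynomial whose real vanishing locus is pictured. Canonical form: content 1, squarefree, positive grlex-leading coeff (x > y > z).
x*y + z

First, deg p = 2. A hyperbolic paraboloid; a quadric.
Next, observable constraints: one z-axis crossing is at z = 0; every point of the x-axis in the box is on the surface; every point of the y-axis in the box is on the surface.
Finally, the integer polynomial consistent with all of this is the stated p.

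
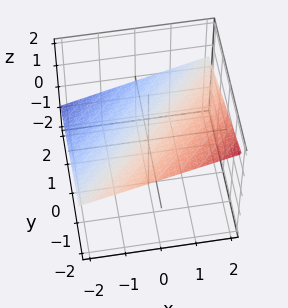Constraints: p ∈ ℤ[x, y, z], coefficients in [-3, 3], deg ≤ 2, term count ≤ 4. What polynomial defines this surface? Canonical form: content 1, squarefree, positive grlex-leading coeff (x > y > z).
x - y - 3*z + 2

1. deg p = 1. Every cross-section is a straight line — this is a plane.
2. From the axis intercepts and sections: it crosses the x-axis at the gridline x = -2; it meets the y-axis at y = 2 (among the integer gridlines).
3. The integer polynomial consistent with all of this is the stated p.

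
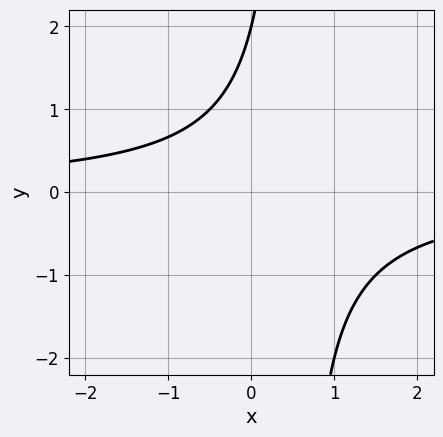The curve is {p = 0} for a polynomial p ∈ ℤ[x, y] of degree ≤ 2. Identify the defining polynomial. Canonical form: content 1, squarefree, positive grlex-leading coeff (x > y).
1. deg p = 2. A generic line meets the curve in up to 2 points.
2. Checking where it meets the axes: it meets the y-axis at y = 2 (among the integer gridlines); it misses every integer gridline on the x-axis.
3. Assembling these constraints gives the stated polynomial.

2*x*y - y + 2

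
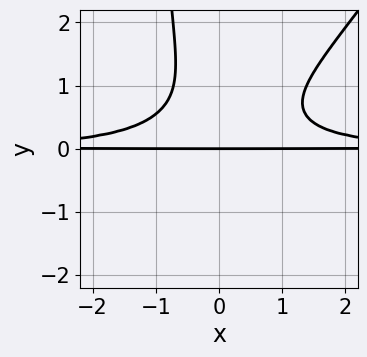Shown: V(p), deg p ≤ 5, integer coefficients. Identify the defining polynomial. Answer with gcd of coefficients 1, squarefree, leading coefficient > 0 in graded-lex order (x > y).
3*x^2*y^2 - 2*x*y^3 - 3*y^3 + 3*y^2 - 3*y

(a) The degree is 4 — a generic line meets the curve in up to 4 points.
(b) From the visible intercepts: it meets the y-axis at y = 0 (among the integer gridlines); every point of the x-axis in the box is on the curve.
(c) These observations pin down the coefficients.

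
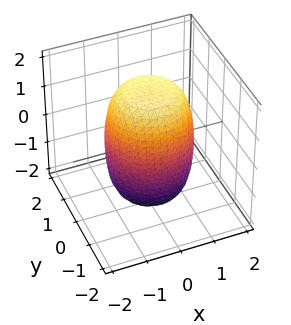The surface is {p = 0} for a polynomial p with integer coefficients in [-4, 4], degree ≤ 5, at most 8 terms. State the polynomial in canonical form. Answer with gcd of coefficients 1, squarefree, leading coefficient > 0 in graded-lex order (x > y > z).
2*x^4 + 4*x^2*y^2 + 2*y^4 - x^2 - y^2 + z^2 - 3

deg p = 4. A generic line meets the surface in up to 4 points.
Symmetry: the z-axis is an axis of rotation, so x and y enter only as x² + y².
Observable constraints: a circular section at z = 1 has radius between 1 and 2.
Assembling these constraints gives the stated polynomial.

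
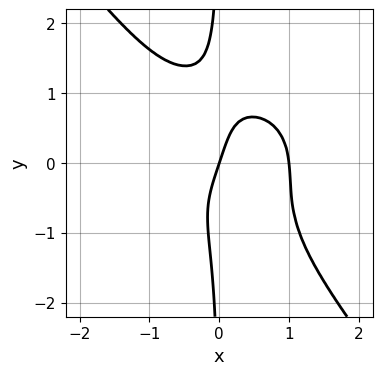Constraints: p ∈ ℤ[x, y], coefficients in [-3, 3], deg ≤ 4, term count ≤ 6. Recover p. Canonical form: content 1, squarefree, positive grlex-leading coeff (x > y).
3*x^4 + 2*x^2*y^2 + 3*x*y^3 - 3*x + y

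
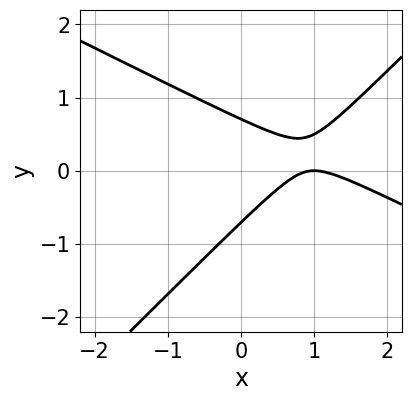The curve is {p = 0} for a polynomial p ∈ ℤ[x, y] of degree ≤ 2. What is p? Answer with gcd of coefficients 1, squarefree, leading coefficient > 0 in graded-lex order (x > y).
x^2 + x*y - 2*y^2 - 2*x + 1

deg p = 2.
Reading off the gridlines: one x-axis crossing is at x = 1.
These observations pin down the coefficients.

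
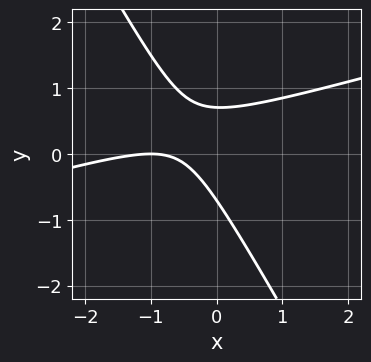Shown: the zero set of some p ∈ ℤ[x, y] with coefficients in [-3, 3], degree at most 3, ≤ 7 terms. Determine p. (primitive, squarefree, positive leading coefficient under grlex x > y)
The degree is 2 — the shape is more complex than any degree-1 curve.
Against the integer gridlines: it meets the x-axis at x = -1 (among the integer gridlines).
Solving for integer coefficients yields p as stated.

x^2 - 3*x*y - 2*y^2 + 2*x + 1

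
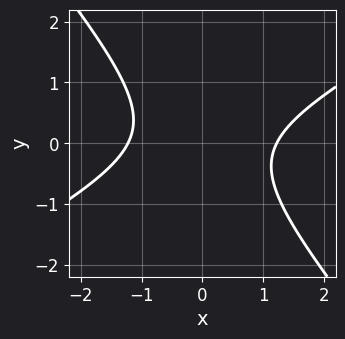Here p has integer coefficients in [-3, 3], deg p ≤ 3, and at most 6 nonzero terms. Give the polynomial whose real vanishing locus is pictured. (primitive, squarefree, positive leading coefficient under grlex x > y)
2*x^2 - 2*x*y - 3*y^2 - 3

1. Degree: no degree-1 curve has this shape, so deg p = 2.
2. Reading off the gridlines: no y-intercept at any integer in the box.
3. Fitting integer coefficients to these (and the overall shape) gives p.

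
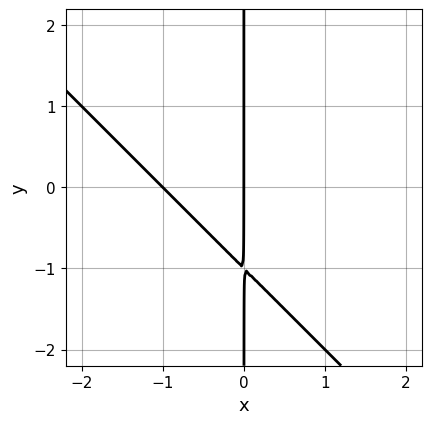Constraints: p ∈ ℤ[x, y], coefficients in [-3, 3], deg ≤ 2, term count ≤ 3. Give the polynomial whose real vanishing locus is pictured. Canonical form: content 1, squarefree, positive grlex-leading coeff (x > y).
(a) deg p = 2.
(b) Against the integer gridlines: every point of the y-axis in the box is on the curve; the x-axis gridline crossings are at x ∈ {-1, 0}.
(c) The integer polynomial consistent with all of this is the stated p.

x^2 + x*y + x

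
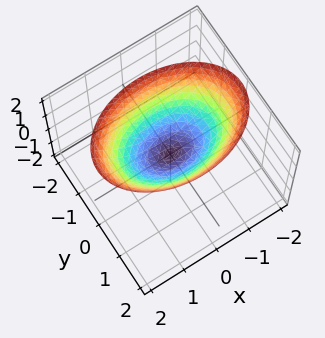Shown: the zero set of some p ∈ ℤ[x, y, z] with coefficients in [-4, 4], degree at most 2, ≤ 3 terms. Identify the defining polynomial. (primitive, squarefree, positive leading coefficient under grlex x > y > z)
x^2 + 2*y^2 - 2*z

(a) Degree: a single bowl opening along one axis; a quadric, so deg p = 2.
(b) Symmetries: it's symmetric under y → −y, forcing even powers of y; it's symmetric under x → −x, forcing even powers of x.
(c) Observable constraints: one y-axis crossing is at y = 0; it crosses the x-axis at the gridline x = 0; one z-axis crossing is at z = 0.
(d) Together with the visible shape, these determine p as stated.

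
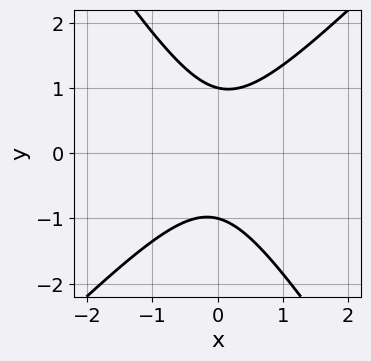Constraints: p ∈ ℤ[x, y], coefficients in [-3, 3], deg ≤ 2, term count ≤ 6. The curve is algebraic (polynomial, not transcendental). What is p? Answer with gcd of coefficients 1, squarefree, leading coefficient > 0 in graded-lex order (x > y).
deg p = 2.
Observable constraints: it misses every integer gridline on the x-axis; the y-axis gridline crossings are at y ∈ {-1, 1}.
Fitting integer coefficients to these (and the overall shape) gives p.

3*x^2 - x*y - 2*y^2 + 2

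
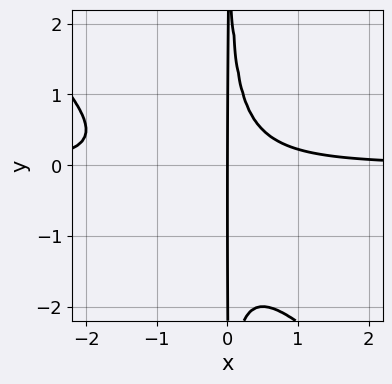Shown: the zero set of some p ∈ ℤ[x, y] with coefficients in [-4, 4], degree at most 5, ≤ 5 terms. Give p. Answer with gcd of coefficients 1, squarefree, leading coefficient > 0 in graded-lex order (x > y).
1. The degree is 4 — a generic line meets the curve in up to 4 points.
2. From the axis intercepts and sections: the visible y-axis segment lies entirely on the curve; one x-axis crossing is at x = 0.
3. Together with the visible shape, these determine p as stated.

2*x^3*y + 2*x^2*y^2 + 2*x^2*y - x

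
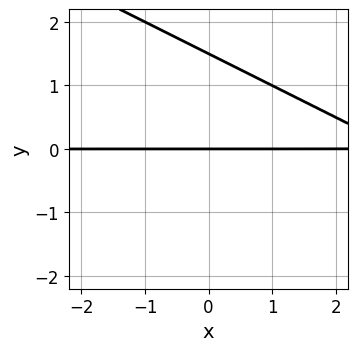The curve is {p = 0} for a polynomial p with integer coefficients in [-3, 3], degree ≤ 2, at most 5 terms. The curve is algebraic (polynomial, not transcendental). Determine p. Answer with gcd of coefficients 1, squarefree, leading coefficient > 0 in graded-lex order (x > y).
x*y + 2*y^2 - 3*y

deg p = 2. No degree-1 curve has this shape.
Checking where it meets the axes: the visible x-axis segment lies entirely on the curve; it crosses the y-axis at the gridline y = 0.
Matching integer coefficients to the picture gives p.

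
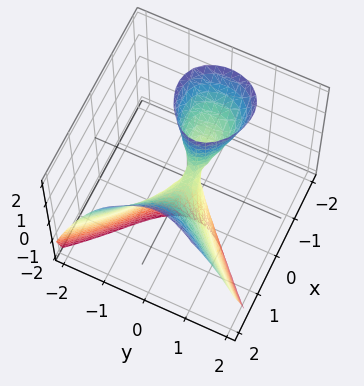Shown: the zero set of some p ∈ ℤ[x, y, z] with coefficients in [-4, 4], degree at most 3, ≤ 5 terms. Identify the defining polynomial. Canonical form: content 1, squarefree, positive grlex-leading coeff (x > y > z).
x^3 - 2*x*z - 3*y^2 + x + y

The degree is 3 — no degree-2 surface has this shape.
Reading off the gridlines: it crosses the x-axis at the gridline x = 0; one y-axis crossing is at y = 0.
Assembling these constraints gives the stated polynomial. Check: (0, 0, -1) on the z-axis lies on the surface, and p(0, 0, -1) = 0. ✓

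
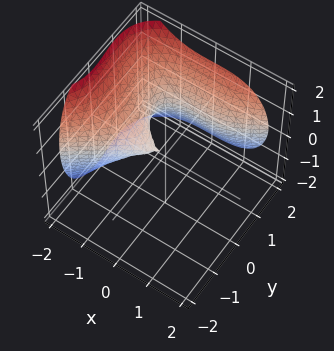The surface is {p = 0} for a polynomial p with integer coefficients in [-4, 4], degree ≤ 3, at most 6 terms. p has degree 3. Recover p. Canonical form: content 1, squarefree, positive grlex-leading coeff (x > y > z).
1. deg p = 3.
2. Reading off the gridlines: it crosses the z-axis at the gridline z = 0; it crosses the x-axis at the gridline x = 0; one y-axis crossing is at y = 0.
3. Matching integer coefficients to the picture gives p.

x^3 - 2*y^3 + 3*y^2 + 2*z^2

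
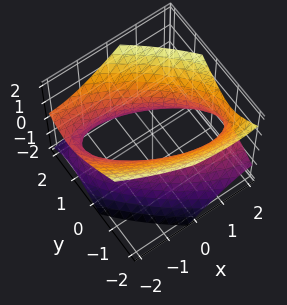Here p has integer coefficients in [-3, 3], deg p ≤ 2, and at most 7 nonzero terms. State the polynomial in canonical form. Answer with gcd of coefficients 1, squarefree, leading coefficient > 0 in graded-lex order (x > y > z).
x^2 + 2*x*y + x*z + 2*y^2 - 2*z^2 - 2

First, deg p = 2.
Then, checking where it meets the axes: the y-axis gridline crossings are at y ∈ {-1, 1}; the surface avoids every integer z-axis point in the box.
Finally, assembling these constraints gives the stated polynomial.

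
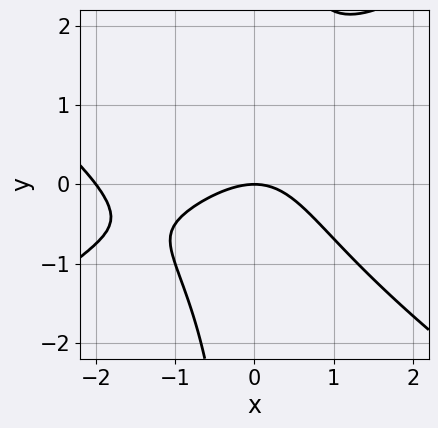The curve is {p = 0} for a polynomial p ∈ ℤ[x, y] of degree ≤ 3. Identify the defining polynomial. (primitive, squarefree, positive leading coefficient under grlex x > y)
1. The degree is 3 — no degree-2 curve has this shape.
2. From the visible intercepts: it crosses the y-axis at the gridline y = 0; the x-axis gridline crossings are at x ∈ {-2, 0}.
3. Putting this together gives p.

x^3 - 2*x*y^2 + 2*x^2 + 3*y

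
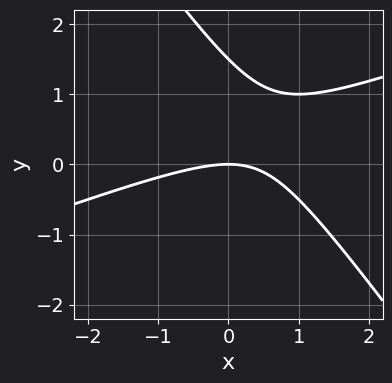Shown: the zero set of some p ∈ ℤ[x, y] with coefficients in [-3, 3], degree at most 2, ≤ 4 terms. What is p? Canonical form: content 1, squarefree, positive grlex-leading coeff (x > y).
x^2 - 2*x*y - 2*y^2 + 3*y

The degree is 2 — a generic line meets the curve in up to 2 points.
Checking where it meets the axes: it meets the x-axis at x = 0 (among the integer gridlines); it meets the y-axis at y = 0 (among the integer gridlines).
Together with the visible shape, these determine p as stated.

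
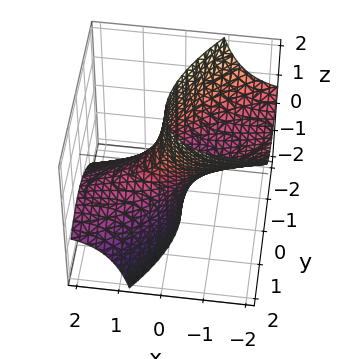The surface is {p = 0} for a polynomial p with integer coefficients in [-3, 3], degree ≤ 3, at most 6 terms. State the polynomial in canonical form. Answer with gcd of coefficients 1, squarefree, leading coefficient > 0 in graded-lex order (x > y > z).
x^2 - 2*x*y + 3*x*z + 2*y^2 - 1

Degree: a generic line meets the surface in up to 2 points, so deg p = 2.
Observable constraints: the x-axis gridline crossings are at x ∈ {-1, 1}; the surface avoids every integer z-axis point in the box.
These observations pin down the coefficients.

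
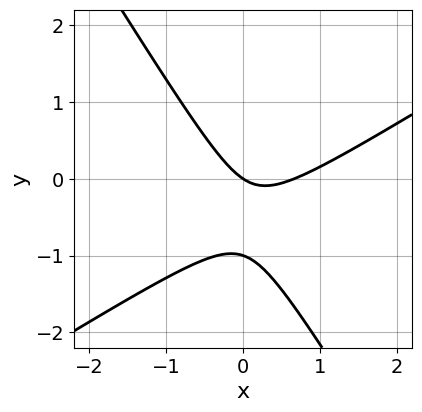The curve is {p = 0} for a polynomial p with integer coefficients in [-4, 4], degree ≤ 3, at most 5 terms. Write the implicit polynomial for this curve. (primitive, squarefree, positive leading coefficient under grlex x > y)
1. Degree: no degree-1 curve has this shape, so deg p = 2.
2. Reading off the gridlines: one x-axis crossing is at x = 0; the y-axis gridline crossings are at y ∈ {-1, 0}.
3. These observations pin down the coefficients.

3*x^2 - 3*x*y - 3*y^2 - 2*x - 3*y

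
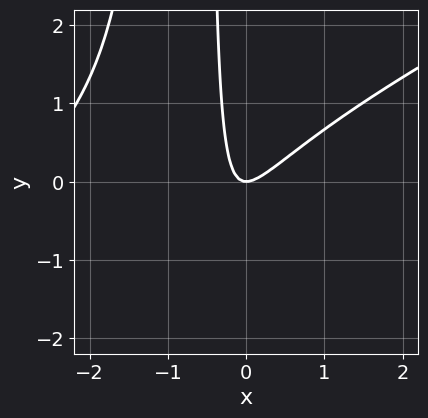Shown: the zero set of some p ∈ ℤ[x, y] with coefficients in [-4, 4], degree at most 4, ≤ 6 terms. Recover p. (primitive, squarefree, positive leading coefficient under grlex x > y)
x^3 - 2*x^2*y + 3*x^2 - 3*x*y - y

(a) Degree: a generic line meets the curve in up to 3 points, so deg p = 3.
(b) Checking where it meets the axes: it meets the x-axis at x = 0 (among the integer gridlines); it meets the y-axis at y = 0 (among the integer gridlines).
(c) These observations pin down the coefficients.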